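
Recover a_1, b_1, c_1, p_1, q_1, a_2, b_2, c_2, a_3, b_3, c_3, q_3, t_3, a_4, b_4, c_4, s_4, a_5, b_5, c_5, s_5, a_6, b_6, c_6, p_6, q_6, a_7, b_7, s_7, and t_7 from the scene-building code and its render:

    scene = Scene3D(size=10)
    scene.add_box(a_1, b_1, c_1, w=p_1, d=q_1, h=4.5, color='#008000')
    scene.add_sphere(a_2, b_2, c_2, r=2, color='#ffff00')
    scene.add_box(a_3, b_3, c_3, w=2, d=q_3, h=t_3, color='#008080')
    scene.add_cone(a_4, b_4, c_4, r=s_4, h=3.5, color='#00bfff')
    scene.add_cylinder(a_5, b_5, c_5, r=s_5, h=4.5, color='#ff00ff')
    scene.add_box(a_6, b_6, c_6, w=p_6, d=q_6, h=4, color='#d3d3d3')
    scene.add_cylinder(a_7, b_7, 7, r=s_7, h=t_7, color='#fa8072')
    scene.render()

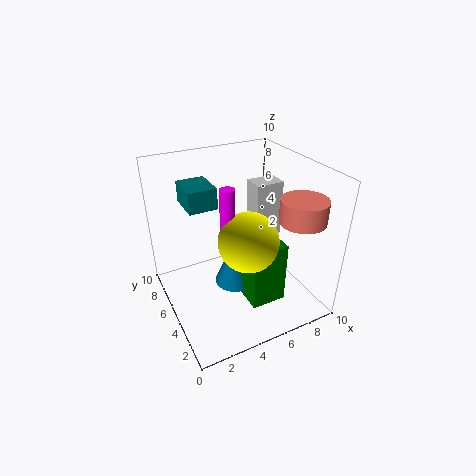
a_1 = 5
b_1 = 2.5
c_1 = 0.5
p_1 = 2.5
q_1 = 3
a_2 = 5
b_2 = 3.5
c_2 = 5.5
a_3 = 2
b_3 = 6
c_3 = 7
q_3 = 2.5
t_3 = 1.5
a_4 = 5
b_4 = 5.5
c_4 = 1
s_4 = 1.5
a_5 = 4
b_5 = 4.5
c_5 = 4.5
s_5 = 0.5
a_6 = 6.5
b_6 = 5
c_6 = 4.5
p_6 = 2
q_6 = 1.5
a_7 = 8
b_7 = 2
s_7 = 1.5
t_7 = 1.5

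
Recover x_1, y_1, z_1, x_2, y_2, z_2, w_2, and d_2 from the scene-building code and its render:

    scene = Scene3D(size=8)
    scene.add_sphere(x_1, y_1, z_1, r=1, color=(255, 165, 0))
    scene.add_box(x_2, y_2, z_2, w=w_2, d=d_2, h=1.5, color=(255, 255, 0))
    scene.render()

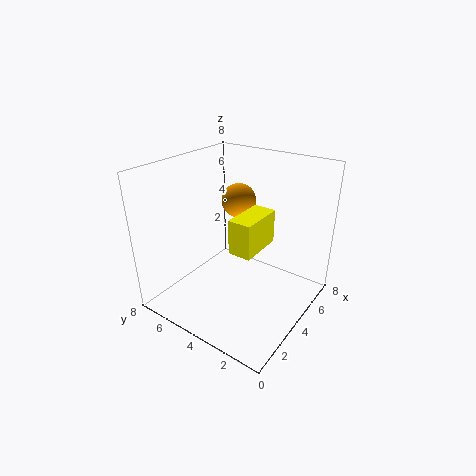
x_1 = 5.5; y_1 = 5; z_1 = 5.5; x_2 = 0.5; y_2 = 1; z_2 = 5.5; w_2 = 2; d_2 = 1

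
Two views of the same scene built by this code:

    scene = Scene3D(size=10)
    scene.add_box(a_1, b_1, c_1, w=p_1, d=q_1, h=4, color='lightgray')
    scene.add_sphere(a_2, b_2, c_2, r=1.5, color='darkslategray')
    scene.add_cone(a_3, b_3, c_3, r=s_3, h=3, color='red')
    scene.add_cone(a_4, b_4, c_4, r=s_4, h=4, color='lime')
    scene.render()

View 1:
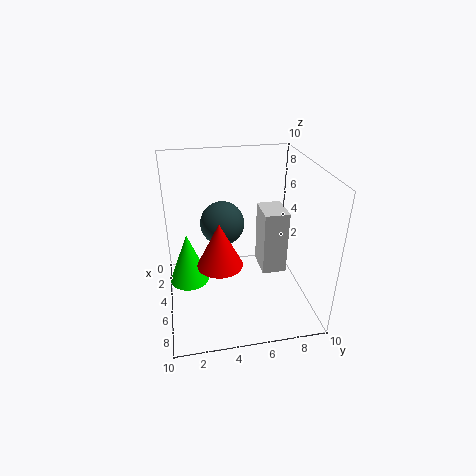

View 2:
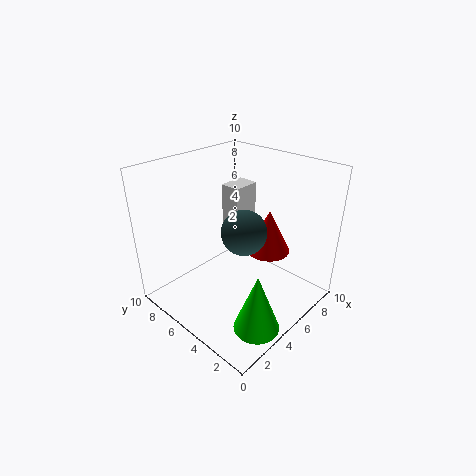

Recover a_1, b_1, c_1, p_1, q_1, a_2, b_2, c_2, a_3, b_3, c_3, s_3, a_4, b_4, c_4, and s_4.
a_1 = 6
b_1 = 6
c_1 = 4
p_1 = 2
q_1 = 1.5
a_2 = 4.5
b_2 = 4
c_2 = 6
a_3 = 6.5
b_3 = 3.5
c_3 = 4
s_3 = 1.5
a_4 = 3
b_4 = 1.5
c_4 = 0.5
s_4 = 1.5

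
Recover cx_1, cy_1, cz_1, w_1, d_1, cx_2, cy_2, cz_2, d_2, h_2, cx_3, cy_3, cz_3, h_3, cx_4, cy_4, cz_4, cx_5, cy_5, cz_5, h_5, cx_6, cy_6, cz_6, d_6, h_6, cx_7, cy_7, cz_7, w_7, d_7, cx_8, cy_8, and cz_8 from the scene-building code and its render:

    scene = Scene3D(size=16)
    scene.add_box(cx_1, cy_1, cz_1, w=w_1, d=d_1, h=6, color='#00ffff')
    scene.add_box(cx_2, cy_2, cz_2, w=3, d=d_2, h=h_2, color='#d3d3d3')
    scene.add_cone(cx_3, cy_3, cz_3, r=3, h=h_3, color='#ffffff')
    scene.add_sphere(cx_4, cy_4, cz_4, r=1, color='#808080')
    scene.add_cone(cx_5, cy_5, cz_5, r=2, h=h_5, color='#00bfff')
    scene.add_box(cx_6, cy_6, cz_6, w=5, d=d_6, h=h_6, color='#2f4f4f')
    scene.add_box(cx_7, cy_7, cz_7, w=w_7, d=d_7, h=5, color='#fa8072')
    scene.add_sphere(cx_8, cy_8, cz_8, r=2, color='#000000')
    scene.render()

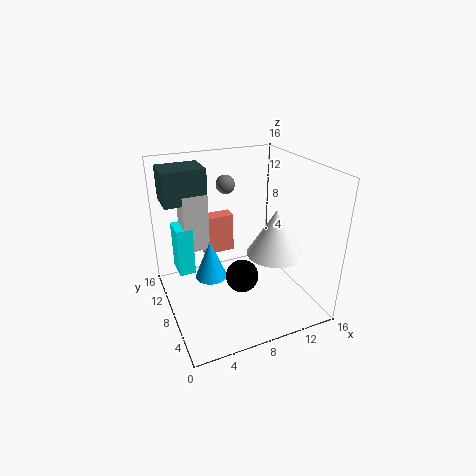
cx_1 = 2
cy_1 = 12
cz_1 = 2
w_1 = 2
d_1 = 3
cx_2 = 3
cy_2 = 12
cz_2 = 5
d_2 = 3
h_2 = 7
cx_3 = 11
cy_3 = 5
cz_3 = 7
h_3 = 5
cx_4 = 7
cy_4 = 9
cz_4 = 14
cx_5 = 6
cy_5 = 12
cz_5 = 1
h_5 = 5
cx_6 = 1
cy_6 = 12
cz_6 = 11
d_6 = 4
h_6 = 4
cx_7 = 6
cy_7 = 14
cz_7 = 3
w_7 = 4
d_7 = 2
cx_8 = 9
cy_8 = 9
cz_8 = 2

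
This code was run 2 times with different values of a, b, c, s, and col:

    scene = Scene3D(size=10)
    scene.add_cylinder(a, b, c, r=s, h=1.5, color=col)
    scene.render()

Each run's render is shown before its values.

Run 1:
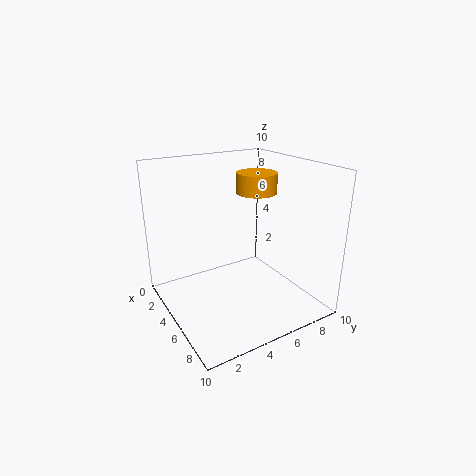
a = 3.5, b = 7.5, c = 7.5, s = 1.5, col = 'orange'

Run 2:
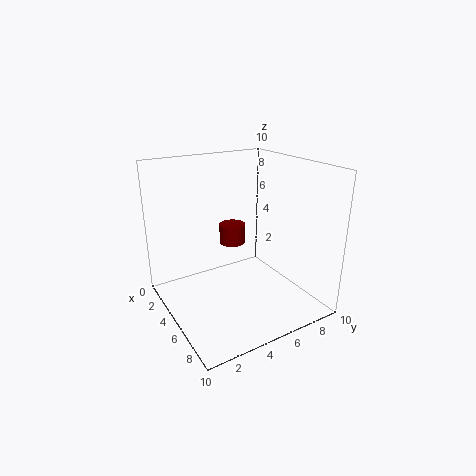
a = 2.5, b = 6, c = 3.5, s = 1, col = 'maroon'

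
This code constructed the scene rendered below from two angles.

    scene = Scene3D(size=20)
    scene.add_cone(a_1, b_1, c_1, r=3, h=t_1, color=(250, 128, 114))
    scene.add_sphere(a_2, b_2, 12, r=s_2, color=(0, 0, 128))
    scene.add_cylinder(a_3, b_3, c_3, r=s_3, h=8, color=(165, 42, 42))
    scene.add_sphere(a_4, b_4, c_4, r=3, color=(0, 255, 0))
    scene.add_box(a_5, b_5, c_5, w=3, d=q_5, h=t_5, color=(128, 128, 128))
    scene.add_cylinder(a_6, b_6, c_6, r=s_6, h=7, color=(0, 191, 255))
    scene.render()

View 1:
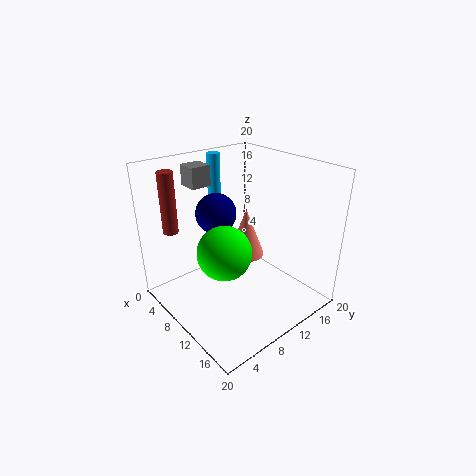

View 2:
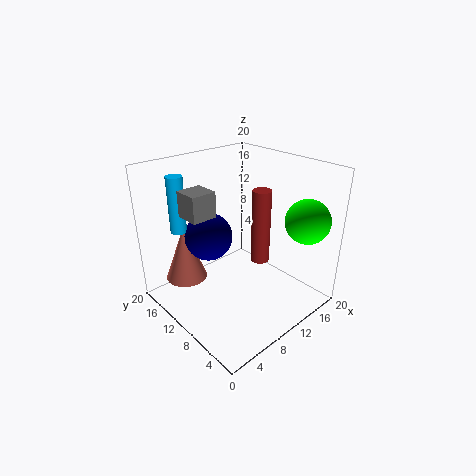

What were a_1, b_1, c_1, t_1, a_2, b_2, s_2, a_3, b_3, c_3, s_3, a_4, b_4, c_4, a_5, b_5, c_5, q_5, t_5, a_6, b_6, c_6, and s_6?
a_1 = 5, b_1 = 16, c_1 = 3, t_1 = 8, a_2 = 5, b_2 = 10, s_2 = 3, a_3 = 6, b_3 = 2, c_3 = 12, s_3 = 1, a_4 = 16, b_4 = 3, c_4 = 13, a_5 = 1, b_5 = 7, c_5 = 16, q_5 = 3, t_5 = 3, a_6 = 2, b_6 = 12, c_6 = 13, s_6 = 1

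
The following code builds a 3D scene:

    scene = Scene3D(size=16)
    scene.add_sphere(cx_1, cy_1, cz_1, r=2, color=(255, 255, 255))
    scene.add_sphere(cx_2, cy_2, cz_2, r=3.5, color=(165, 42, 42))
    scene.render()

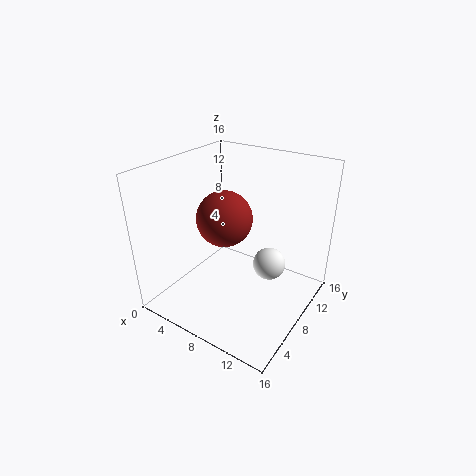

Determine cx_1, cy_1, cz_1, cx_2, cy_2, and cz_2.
cx_1 = 10, cy_1 = 12, cz_1 = 3, cx_2 = 4, cy_2 = 11, cz_2 = 8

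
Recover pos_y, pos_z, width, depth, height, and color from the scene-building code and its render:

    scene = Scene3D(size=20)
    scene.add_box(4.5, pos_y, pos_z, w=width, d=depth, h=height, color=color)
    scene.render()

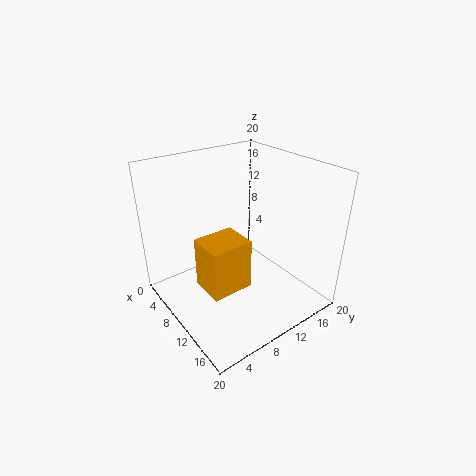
pos_y = 6, pos_z = 0.5, width = 5.5, depth = 6.5, height = 8, color = 'orange'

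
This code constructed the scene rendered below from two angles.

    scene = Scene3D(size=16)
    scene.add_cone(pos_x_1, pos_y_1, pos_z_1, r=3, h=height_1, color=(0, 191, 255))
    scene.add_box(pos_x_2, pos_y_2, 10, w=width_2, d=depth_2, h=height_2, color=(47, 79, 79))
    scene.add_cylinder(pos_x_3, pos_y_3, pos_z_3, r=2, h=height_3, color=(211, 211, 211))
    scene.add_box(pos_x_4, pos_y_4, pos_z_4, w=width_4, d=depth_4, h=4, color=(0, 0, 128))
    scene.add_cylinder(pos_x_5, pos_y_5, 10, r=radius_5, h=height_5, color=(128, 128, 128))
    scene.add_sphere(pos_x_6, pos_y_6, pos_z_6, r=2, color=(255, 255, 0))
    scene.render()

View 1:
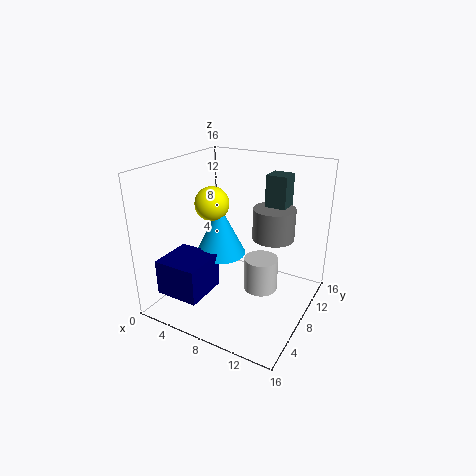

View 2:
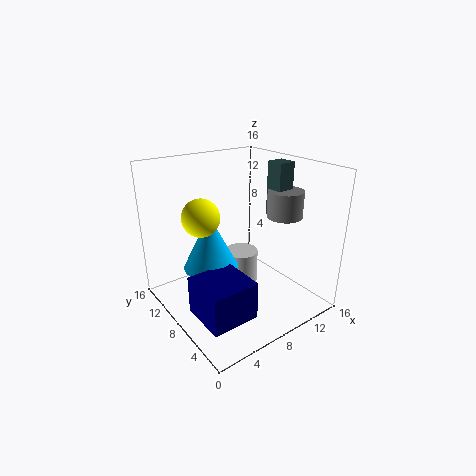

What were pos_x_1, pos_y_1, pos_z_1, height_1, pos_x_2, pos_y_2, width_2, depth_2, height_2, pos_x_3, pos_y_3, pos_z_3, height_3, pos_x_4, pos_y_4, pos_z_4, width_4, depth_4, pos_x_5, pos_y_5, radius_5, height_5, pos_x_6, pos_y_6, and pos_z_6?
pos_x_1 = 5
pos_y_1 = 9
pos_z_1 = 5
height_1 = 6
pos_x_2 = 12
pos_y_2 = 6
width_2 = 2
depth_2 = 2
height_2 = 6
pos_x_3 = 10
pos_y_3 = 10
pos_z_3 = 1
height_3 = 4
pos_x_4 = 1
pos_y_4 = 2
pos_z_4 = 2
width_4 = 5
depth_4 = 5
pos_x_5 = 13
pos_y_5 = 6
radius_5 = 2
height_5 = 3
pos_x_6 = 4
pos_y_6 = 9
pos_z_6 = 11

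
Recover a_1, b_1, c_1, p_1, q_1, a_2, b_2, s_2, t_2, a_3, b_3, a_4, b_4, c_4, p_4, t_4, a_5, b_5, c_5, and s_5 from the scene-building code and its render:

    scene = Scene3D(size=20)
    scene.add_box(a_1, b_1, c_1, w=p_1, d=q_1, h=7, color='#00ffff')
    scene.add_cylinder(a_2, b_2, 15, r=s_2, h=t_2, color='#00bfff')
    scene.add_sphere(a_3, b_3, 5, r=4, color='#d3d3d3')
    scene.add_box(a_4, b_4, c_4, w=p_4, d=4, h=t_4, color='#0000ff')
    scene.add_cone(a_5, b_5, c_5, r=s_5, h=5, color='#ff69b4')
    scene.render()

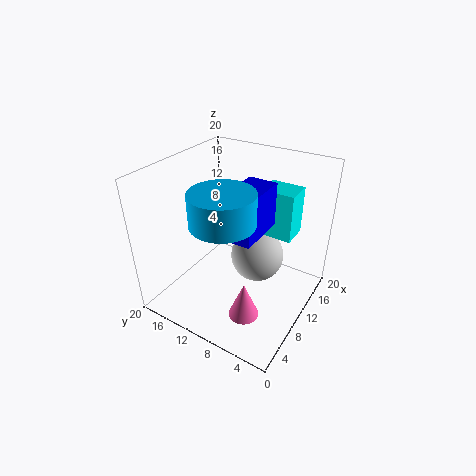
a_1 = 14
b_1 = 4
c_1 = 9
p_1 = 4
q_1 = 5
a_2 = 5
b_2 = 9
s_2 = 4
t_2 = 4
a_3 = 14
b_3 = 9
a_4 = 6
b_4 = 6
c_4 = 12
p_4 = 7
t_4 = 6
a_5 = 5
b_5 = 6
c_5 = 2
s_5 = 2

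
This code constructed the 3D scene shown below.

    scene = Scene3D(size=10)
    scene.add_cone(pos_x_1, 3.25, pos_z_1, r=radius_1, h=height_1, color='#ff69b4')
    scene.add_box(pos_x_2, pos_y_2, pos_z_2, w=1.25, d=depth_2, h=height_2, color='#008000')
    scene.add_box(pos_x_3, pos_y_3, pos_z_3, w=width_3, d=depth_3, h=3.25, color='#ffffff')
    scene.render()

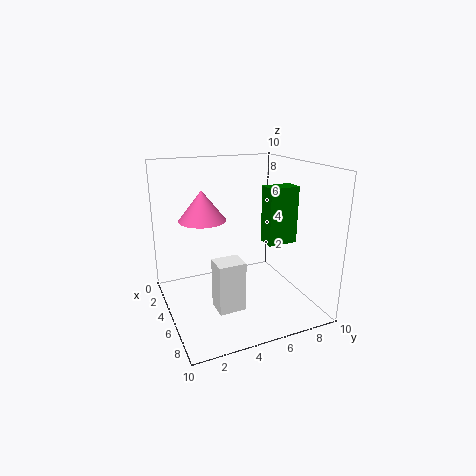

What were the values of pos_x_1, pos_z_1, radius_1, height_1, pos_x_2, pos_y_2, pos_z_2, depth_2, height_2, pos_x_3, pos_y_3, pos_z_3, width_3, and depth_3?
pos_x_1 = 2.5; pos_z_1 = 5.75; radius_1 = 1.75; height_1 = 2.25; pos_x_2 = 6; pos_y_2 = 6.25; pos_z_2 = 5; depth_2 = 2; height_2 = 3.75; pos_x_3 = 6.5; pos_y_3 = 2.5; pos_z_3 = 1.25; width_3 = 1.5; depth_3 = 1.75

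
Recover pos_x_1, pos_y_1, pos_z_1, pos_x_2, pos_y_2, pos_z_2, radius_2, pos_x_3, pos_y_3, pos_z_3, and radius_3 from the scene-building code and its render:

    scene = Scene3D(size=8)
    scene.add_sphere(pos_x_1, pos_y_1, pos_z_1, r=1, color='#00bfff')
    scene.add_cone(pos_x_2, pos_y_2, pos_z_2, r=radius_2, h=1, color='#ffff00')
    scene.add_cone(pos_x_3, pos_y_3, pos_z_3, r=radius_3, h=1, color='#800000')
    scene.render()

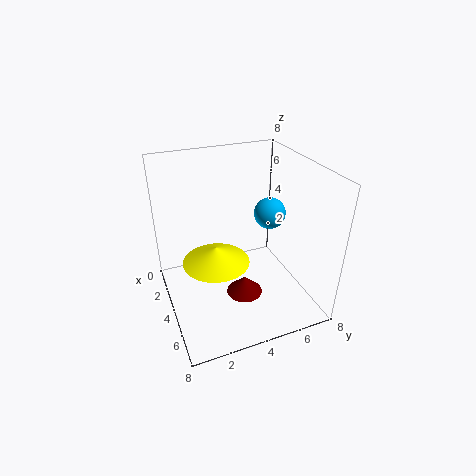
pos_x_1 = 2, pos_y_1 = 7, pos_z_1 = 4, pos_x_2 = 3, pos_y_2 = 3, pos_z_2 = 2, radius_2 = 2, pos_x_3 = 5, pos_y_3 = 4, pos_z_3 = 1, radius_3 = 1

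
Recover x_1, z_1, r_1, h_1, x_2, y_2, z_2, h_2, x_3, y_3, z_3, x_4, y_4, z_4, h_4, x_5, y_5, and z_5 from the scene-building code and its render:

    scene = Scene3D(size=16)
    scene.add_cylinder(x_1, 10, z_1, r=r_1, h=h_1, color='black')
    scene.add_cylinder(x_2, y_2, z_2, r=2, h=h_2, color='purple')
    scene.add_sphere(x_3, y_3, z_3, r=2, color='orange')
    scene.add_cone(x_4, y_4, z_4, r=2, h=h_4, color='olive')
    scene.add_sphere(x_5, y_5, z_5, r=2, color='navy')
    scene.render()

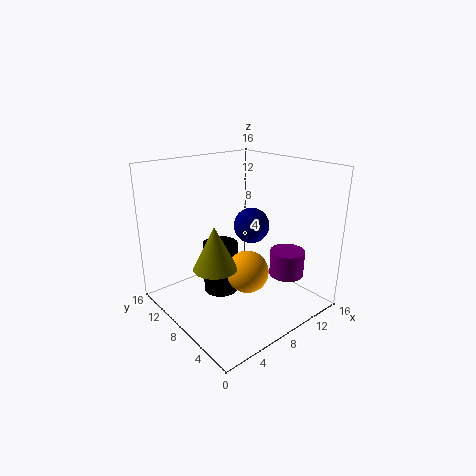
x_1 = 7
z_1 = 1
r_1 = 2
h_1 = 6
x_2 = 13
y_2 = 5
z_2 = 3
h_2 = 3
x_3 = 5
y_3 = 3
z_3 = 7
x_4 = 2
y_4 = 4
z_4 = 8
h_4 = 4
x_5 = 10
y_5 = 8
z_5 = 9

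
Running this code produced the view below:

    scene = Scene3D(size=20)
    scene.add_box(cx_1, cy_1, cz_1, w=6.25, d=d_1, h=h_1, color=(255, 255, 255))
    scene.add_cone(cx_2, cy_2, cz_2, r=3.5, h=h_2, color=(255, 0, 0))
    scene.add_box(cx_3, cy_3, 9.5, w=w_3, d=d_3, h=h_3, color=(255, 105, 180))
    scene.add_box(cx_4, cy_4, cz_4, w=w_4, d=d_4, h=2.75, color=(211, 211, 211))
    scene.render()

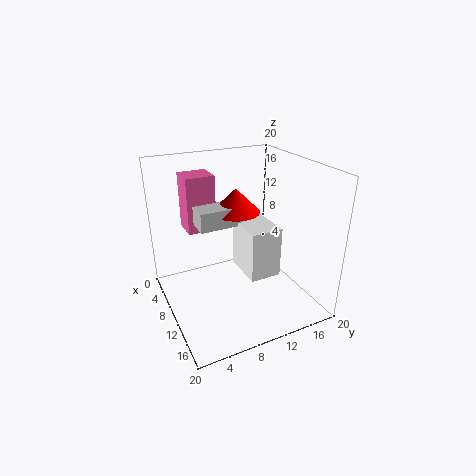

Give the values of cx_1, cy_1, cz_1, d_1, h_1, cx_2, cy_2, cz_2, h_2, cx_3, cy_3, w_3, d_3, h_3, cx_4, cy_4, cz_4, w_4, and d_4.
cx_1 = 6.75, cy_1 = 10.75, cz_1 = 4.25, d_1 = 4.5, h_1 = 7.25, cx_2 = 6.75, cy_2 = 11.25, cz_2 = 12.5, h_2 = 3.5, cx_3 = 1.25, cy_3 = 4.5, w_3 = 4, d_3 = 4.25, h_3 = 8.25, cx_4 = 5, cy_4 = 5.25, cz_4 = 11, w_4 = 3.5, d_4 = 6.25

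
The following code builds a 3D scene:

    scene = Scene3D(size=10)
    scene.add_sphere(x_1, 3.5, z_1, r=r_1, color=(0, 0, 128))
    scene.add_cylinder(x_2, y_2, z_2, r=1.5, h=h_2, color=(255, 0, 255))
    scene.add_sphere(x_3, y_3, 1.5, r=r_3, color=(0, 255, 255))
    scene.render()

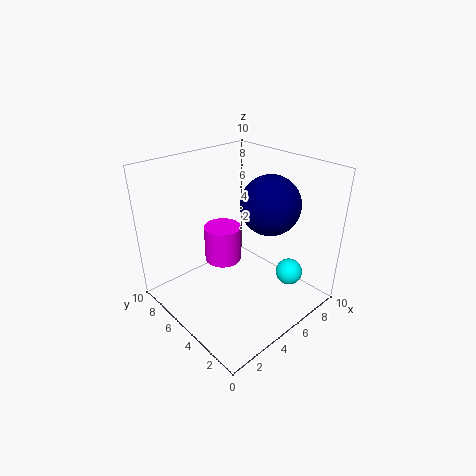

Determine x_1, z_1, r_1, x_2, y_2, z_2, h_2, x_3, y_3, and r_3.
x_1 = 6.5; z_1 = 7.5; r_1 = 2; x_2 = 6.5; y_2 = 8.5; z_2 = 1; h_2 = 3; x_3 = 8.5; y_3 = 3; r_3 = 1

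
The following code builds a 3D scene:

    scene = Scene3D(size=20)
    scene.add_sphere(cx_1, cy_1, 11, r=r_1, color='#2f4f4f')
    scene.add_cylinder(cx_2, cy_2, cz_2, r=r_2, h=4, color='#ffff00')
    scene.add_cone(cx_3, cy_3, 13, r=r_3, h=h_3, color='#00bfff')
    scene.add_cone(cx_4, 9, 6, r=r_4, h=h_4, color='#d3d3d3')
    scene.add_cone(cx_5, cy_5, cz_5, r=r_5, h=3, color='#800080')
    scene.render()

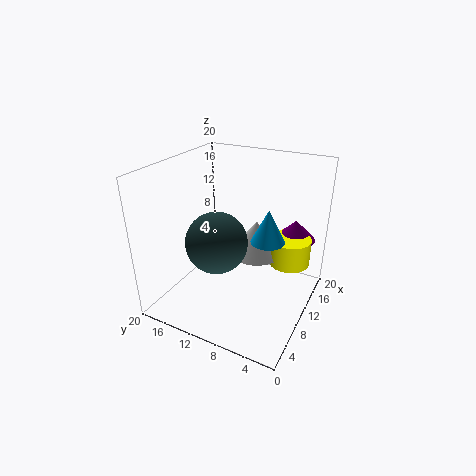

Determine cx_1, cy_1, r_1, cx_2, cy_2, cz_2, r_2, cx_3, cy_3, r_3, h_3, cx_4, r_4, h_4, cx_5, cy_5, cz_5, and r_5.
cx_1 = 6
cy_1 = 11
r_1 = 4
cx_2 = 15
cy_2 = 4
cz_2 = 5
r_2 = 3
cx_3 = 6
cy_3 = 4
r_3 = 2
h_3 = 4
cx_4 = 14
r_4 = 4
h_4 = 5
cx_5 = 17
cy_5 = 4
cz_5 = 8
r_5 = 3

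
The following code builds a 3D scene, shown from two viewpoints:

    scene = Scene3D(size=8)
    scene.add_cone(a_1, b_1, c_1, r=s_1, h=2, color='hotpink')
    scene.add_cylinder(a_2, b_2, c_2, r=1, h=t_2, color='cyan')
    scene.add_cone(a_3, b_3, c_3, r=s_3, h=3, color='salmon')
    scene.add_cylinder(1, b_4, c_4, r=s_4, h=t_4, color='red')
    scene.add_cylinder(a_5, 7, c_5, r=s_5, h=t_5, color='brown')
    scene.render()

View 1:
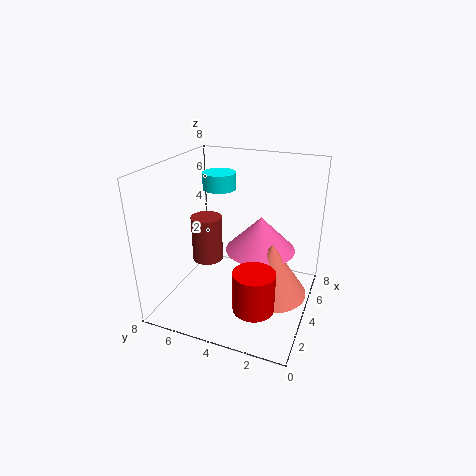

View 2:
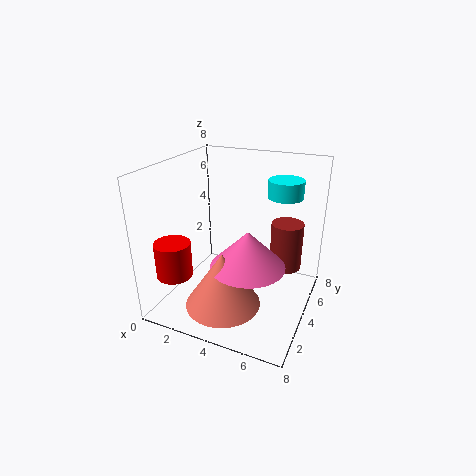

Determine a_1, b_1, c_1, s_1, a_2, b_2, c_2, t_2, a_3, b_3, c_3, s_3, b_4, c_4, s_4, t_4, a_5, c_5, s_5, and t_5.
a_1 = 5; b_1 = 3; c_1 = 3; s_1 = 2; a_2 = 6; b_2 = 6; c_2 = 6; t_2 = 1; a_3 = 4; b_3 = 2; c_3 = 1; s_3 = 2; b_4 = 2; c_4 = 2; s_4 = 1; t_4 = 2; a_5 = 6; c_5 = 1; s_5 = 1; t_5 = 3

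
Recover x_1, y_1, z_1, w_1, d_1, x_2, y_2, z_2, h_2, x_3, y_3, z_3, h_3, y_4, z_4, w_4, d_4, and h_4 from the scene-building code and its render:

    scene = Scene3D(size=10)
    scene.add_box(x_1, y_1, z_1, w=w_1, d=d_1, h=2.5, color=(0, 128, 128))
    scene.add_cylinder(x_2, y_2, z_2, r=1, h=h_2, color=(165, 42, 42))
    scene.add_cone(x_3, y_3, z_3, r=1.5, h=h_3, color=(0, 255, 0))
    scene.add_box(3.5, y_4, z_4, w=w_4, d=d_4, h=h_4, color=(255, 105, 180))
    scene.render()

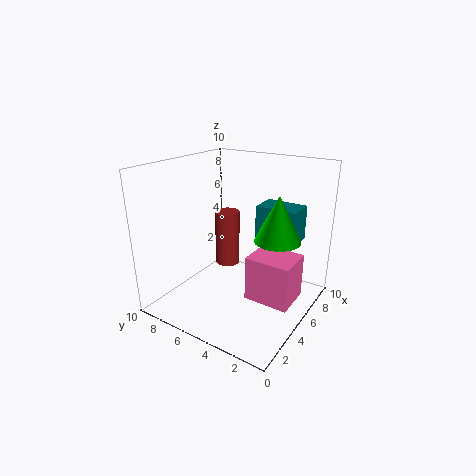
x_1 = 6.5, y_1 = 1.5, z_1 = 4.5, w_1 = 2, d_1 = 3, x_2 = 8, y_2 = 8, z_2 = 1, h_2 = 4.5, x_3 = 5, y_3 = 2, z_3 = 5.5, h_3 = 3, y_4 = 0.5, z_4 = 1.5, w_4 = 2.5, d_4 = 3, h_4 = 3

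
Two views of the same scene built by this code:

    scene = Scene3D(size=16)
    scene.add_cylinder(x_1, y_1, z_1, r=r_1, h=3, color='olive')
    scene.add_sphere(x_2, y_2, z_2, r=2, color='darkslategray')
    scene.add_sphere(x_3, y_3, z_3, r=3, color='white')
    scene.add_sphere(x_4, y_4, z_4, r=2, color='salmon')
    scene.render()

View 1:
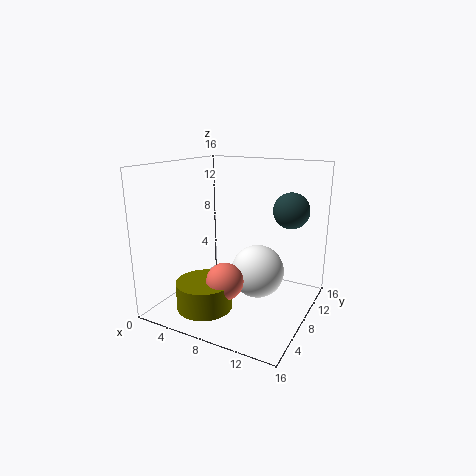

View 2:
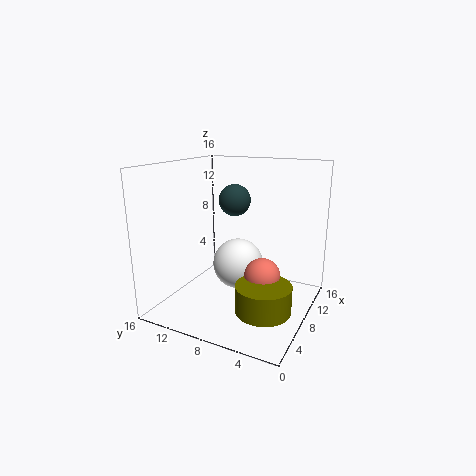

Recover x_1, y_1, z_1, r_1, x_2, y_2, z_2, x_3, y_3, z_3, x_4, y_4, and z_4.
x_1 = 6; y_1 = 4; z_1 = 1; r_1 = 3; x_2 = 13; y_2 = 11; z_2 = 11; x_3 = 10; y_3 = 9; z_3 = 4; x_4 = 8; y_4 = 5; z_4 = 4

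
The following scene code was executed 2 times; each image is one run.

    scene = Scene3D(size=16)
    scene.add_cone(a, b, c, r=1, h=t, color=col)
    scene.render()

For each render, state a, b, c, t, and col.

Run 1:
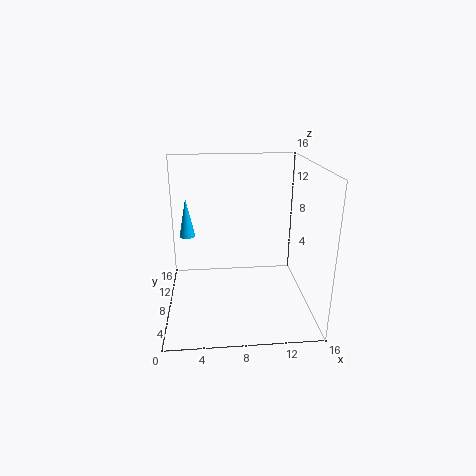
a = 2, b = 14, c = 6, t = 5, col = 'deepskyblue'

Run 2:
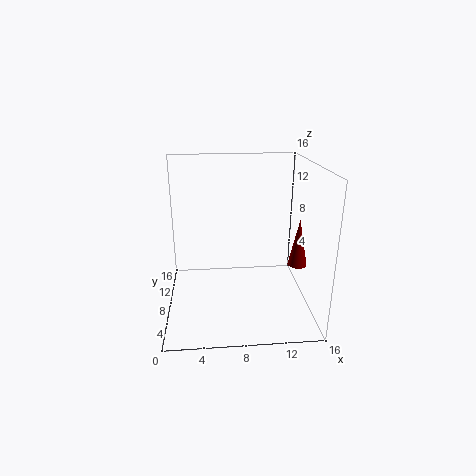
a = 14, b = 5, c = 6, t = 5, col = 'maroon'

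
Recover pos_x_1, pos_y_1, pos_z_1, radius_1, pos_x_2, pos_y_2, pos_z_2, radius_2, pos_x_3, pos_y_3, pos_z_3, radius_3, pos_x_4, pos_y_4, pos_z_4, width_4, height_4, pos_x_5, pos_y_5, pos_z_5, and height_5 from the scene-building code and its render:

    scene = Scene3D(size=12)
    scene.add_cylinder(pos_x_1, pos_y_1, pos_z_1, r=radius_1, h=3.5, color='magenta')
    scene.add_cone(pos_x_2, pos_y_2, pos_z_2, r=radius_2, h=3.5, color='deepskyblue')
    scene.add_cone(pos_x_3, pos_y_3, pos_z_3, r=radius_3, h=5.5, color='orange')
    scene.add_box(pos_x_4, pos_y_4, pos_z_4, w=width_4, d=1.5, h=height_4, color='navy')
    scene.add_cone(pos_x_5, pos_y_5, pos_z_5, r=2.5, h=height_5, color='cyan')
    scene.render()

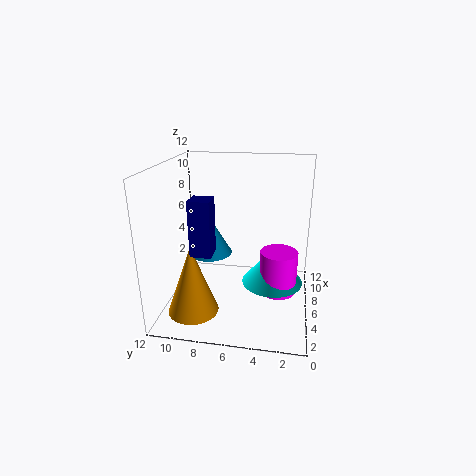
pos_x_1 = 5
pos_y_1 = 2.5
pos_z_1 = 2
radius_1 = 1.5
pos_x_2 = 8
pos_y_2 = 9
pos_z_2 = 3.5
radius_2 = 2
pos_x_3 = 2.5
pos_y_3 = 9
pos_z_3 = 1
radius_3 = 2
pos_x_4 = 1
pos_y_4 = 7
pos_z_4 = 6.5
width_4 = 1.5
height_4 = 4
pos_x_5 = 5.5
pos_y_5 = 3
pos_z_5 = 2.5
height_5 = 3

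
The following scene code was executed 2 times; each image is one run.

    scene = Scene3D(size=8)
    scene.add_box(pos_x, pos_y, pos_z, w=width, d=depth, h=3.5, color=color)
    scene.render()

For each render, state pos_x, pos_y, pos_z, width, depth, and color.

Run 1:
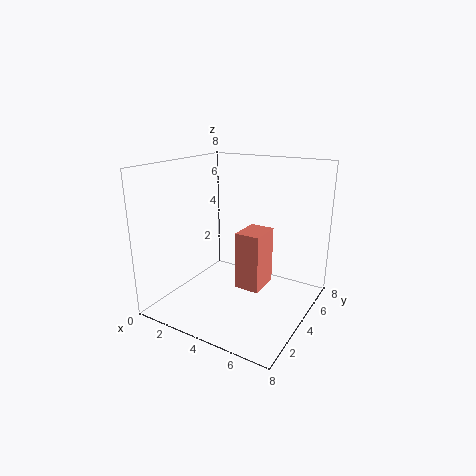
pos_x = 3.5
pos_y = 4.5
pos_z = 0.5
width = 1.5
depth = 2
color = 'salmon'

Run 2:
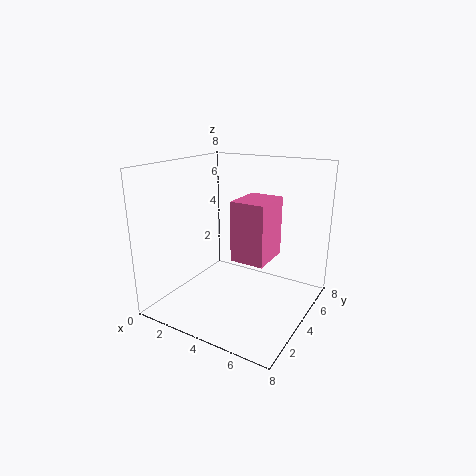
pos_x = 3.5
pos_y = 4
pos_z = 2.5
width = 2
depth = 2.5
color = 'hotpink'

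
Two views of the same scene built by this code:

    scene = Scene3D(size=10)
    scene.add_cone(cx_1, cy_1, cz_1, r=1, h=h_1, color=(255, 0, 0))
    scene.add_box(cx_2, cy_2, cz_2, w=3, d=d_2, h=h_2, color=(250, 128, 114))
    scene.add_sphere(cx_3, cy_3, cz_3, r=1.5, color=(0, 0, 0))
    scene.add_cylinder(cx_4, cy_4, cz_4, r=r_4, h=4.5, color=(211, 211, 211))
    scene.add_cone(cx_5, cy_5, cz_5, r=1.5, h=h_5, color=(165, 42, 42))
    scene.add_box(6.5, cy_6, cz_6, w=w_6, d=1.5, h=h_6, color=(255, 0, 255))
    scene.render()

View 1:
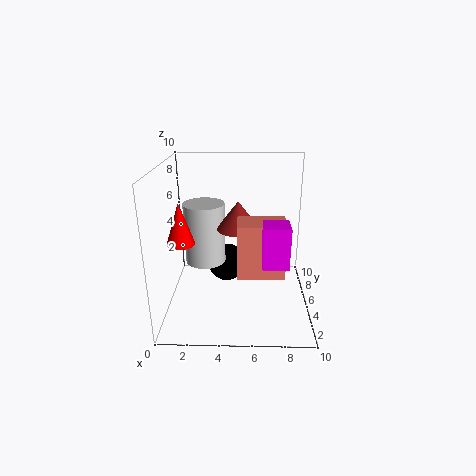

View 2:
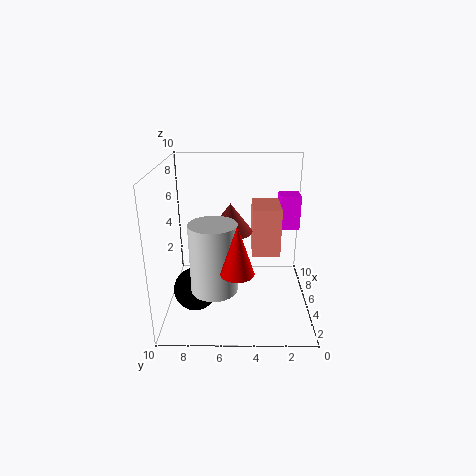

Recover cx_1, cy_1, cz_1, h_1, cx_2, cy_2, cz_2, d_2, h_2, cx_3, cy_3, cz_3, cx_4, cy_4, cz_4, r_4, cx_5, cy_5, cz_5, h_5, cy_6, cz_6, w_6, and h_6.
cx_1 = 1, cy_1 = 5, cz_1 = 4.5, h_1 = 3, cx_2 = 5, cy_2 = 2, cz_2 = 3.5, d_2 = 2, h_2 = 3.5, cx_3 = 4, cy_3 = 8, cz_3 = 1.5, cx_4 = 2.5, cy_4 = 6.5, cz_4 = 2.5, r_4 = 1.5, cx_5 = 5, cy_5 = 5.5, cz_5 = 5.5, h_5 = 2, cy_6 = 0.5, cz_6 = 5, w_6 = 1.5, h_6 = 2.5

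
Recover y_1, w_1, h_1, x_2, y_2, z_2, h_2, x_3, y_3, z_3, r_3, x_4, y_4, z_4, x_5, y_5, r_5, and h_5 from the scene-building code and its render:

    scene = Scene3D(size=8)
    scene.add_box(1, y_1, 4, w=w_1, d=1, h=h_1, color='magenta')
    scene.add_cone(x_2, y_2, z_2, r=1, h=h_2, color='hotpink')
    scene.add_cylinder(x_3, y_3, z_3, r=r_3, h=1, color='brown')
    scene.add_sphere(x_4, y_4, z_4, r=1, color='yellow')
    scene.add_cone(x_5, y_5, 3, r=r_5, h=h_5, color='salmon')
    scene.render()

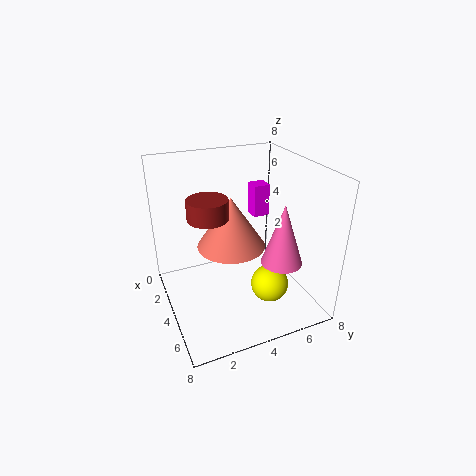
y_1 = 6, w_1 = 1, h_1 = 2, x_2 = 7, y_2 = 5, z_2 = 4, h_2 = 3, x_3 = 5, y_3 = 2, z_3 = 6, r_3 = 1, x_4 = 6, y_4 = 5, z_4 = 2, x_5 = 3, y_5 = 4, r_5 = 2, h_5 = 3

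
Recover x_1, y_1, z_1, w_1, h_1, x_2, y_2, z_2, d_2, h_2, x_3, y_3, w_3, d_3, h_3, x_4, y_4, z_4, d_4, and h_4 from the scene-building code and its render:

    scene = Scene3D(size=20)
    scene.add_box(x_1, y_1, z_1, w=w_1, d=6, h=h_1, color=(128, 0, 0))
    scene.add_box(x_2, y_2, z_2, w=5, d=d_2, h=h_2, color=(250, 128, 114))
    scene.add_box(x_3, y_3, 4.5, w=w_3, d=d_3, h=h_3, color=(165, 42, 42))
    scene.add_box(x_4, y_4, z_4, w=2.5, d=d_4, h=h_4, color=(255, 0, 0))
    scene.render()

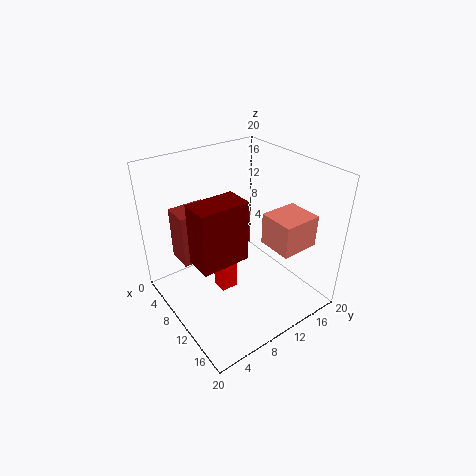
x_1 = 12
y_1 = 1.5
z_1 = 11
w_1 = 3.5
h_1 = 7.5
x_2 = 11.5
y_2 = 13
z_2 = 9
d_2 = 5.5
h_2 = 4.5
x_3 = 1
y_3 = 4
w_3 = 4
d_3 = 5.5
h_3 = 8
x_4 = 6.5
y_4 = 8
z_4 = 0.5
d_4 = 2.5
h_4 = 8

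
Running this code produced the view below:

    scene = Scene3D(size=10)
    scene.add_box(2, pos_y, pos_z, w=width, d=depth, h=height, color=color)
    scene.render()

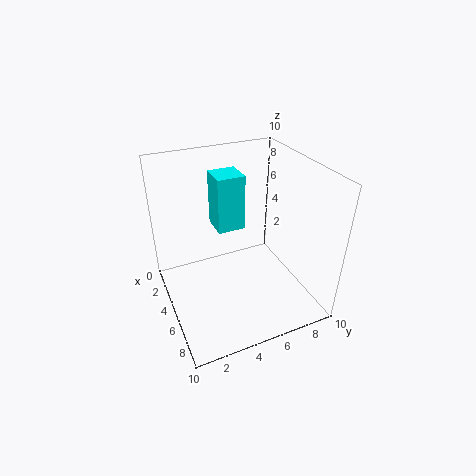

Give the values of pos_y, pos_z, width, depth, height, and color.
pos_y = 4
pos_z = 5
width = 2
depth = 2
height = 4
color = 'cyan'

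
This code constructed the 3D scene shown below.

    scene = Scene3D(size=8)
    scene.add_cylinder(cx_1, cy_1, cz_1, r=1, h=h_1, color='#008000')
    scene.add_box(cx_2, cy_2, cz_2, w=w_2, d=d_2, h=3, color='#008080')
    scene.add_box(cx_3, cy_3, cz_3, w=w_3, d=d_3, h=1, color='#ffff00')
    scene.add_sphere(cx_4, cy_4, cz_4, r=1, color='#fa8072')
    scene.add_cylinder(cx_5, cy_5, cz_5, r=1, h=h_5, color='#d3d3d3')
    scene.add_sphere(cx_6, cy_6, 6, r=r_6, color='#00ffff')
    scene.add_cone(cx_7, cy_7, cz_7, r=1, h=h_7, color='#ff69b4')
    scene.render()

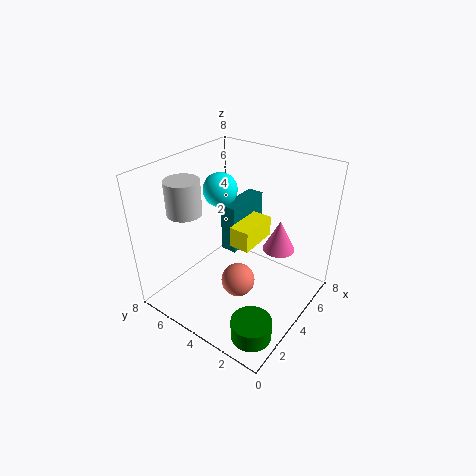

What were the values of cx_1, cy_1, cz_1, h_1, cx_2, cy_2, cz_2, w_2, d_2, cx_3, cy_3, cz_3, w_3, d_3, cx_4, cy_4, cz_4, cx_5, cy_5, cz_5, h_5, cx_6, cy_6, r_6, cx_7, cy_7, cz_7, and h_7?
cx_1 = 1, cy_1 = 1, cz_1 = 1, h_1 = 1, cx_2 = 5, cy_2 = 5, cz_2 = 2, w_2 = 3, d_2 = 1, cx_3 = 2, cy_3 = 2, cz_3 = 5, w_3 = 2, d_3 = 1, cx_4 = 4, cy_4 = 4, cz_4 = 1, cx_5 = 3, cy_5 = 7, cz_5 = 5, h_5 = 2, cx_6 = 5, cy_6 = 6, r_6 = 1, cx_7 = 7, cy_7 = 3, cz_7 = 2, h_7 = 2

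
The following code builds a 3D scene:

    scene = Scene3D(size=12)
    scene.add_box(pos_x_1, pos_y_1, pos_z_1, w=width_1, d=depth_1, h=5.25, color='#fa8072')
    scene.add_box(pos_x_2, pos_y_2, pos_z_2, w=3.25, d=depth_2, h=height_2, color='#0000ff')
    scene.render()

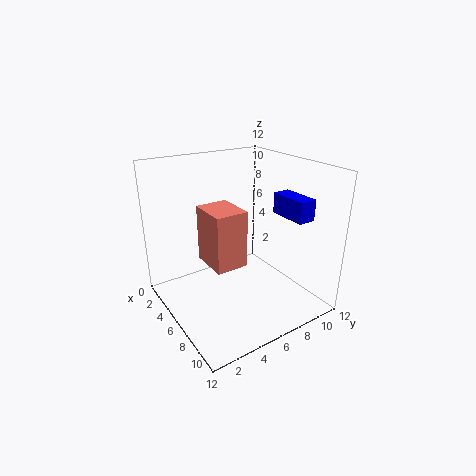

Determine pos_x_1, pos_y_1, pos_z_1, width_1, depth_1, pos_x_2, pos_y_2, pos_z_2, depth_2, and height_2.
pos_x_1 = 1.5
pos_y_1 = 4.5
pos_z_1 = 2.5
width_1 = 3.75
depth_1 = 3
pos_x_2 = 6.5
pos_y_2 = 9.25
pos_z_2 = 7.75
depth_2 = 1.5
height_2 = 1.75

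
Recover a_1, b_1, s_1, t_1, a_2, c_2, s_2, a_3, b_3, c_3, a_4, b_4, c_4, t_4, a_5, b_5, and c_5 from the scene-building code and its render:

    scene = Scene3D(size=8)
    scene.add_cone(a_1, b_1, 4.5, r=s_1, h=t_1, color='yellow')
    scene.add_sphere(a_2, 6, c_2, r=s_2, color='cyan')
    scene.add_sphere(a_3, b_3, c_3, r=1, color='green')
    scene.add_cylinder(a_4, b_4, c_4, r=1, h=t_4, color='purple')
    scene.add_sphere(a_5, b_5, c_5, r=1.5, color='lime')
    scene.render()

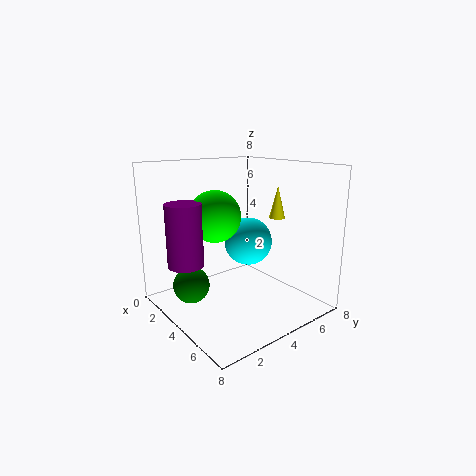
a_1 = 3.5, b_1 = 7.5, s_1 = 0.5, t_1 = 2, a_2 = 2.5, c_2 = 3, s_2 = 1.5, a_3 = 3, b_3 = 1.5, c_3 = 1.5, a_4 = 2.5, b_4 = 1.5, c_4 = 2.5, t_4 = 3.5, a_5 = 2.5, b_5 = 3.5, c_5 = 5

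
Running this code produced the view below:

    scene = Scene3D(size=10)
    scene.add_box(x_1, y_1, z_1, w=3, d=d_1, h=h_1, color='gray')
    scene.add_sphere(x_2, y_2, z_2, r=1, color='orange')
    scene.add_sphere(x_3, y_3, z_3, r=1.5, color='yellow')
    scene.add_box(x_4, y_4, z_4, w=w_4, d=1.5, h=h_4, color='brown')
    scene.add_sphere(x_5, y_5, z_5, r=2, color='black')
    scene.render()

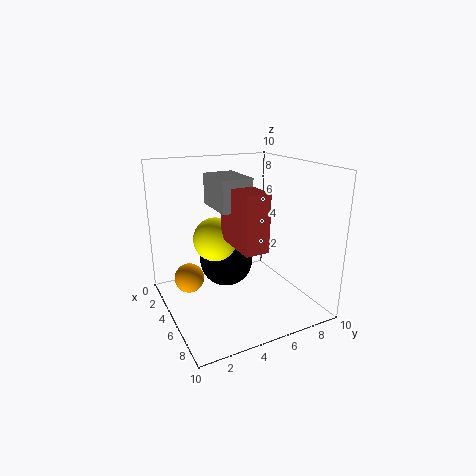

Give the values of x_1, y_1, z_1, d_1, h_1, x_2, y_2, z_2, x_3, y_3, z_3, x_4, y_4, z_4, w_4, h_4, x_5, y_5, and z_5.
x_1 = 4, y_1 = 3, z_1 = 7.5, d_1 = 2, h_1 = 2, x_2 = 4.5, y_2 = 1.5, z_2 = 2.5, x_3 = 4.5, y_3 = 3.5, z_3 = 5, x_4 = 5.5, y_4 = 3.5, z_4 = 5.5, w_4 = 3.5, h_4 = 3.5, x_5 = 3, y_5 = 5, z_5 = 2.5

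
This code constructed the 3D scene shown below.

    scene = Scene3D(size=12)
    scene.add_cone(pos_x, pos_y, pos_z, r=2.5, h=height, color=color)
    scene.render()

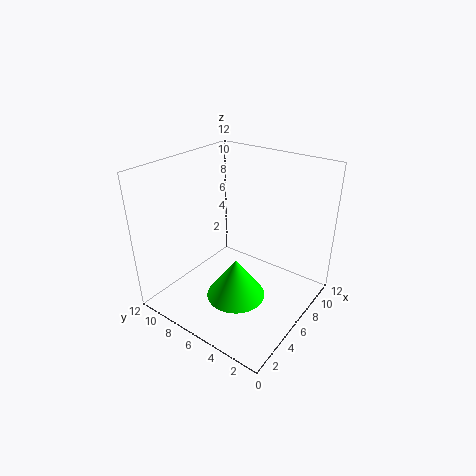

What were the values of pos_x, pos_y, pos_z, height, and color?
pos_x = 5, pos_y = 5.5, pos_z = 1, height = 3.5, color = 'lime'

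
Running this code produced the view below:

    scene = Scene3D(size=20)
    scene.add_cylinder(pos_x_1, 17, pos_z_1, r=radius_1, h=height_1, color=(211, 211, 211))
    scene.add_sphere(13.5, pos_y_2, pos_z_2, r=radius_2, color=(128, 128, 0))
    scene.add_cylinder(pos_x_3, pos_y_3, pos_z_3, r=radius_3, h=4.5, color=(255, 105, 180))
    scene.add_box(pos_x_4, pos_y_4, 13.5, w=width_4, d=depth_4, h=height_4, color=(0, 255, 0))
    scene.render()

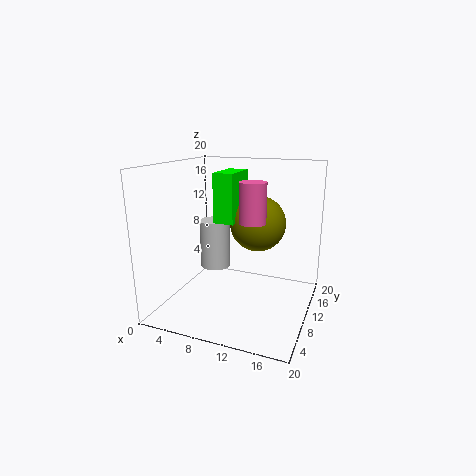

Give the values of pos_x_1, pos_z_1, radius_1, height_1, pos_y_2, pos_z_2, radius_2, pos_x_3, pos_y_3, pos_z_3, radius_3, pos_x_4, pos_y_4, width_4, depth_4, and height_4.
pos_x_1 = 3; pos_z_1 = 2; radius_1 = 2.5; height_1 = 8; pos_y_2 = 8; pos_z_2 = 13; radius_2 = 3.5; pos_x_3 = 14.5; pos_y_3 = 3; pos_z_3 = 14.5; radius_3 = 1.5; pos_x_4 = 9; pos_y_4 = 4.5; width_4 = 2.5; depth_4 = 5; height_4 = 6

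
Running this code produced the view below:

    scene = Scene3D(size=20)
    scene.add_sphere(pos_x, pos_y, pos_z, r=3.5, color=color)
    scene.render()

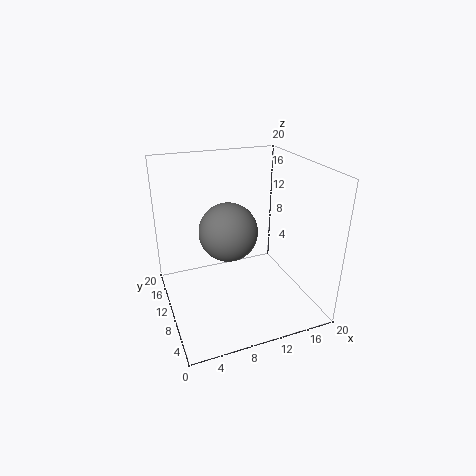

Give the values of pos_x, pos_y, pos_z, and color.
pos_x = 7
pos_y = 5.5
pos_z = 13.5
color = 'gray'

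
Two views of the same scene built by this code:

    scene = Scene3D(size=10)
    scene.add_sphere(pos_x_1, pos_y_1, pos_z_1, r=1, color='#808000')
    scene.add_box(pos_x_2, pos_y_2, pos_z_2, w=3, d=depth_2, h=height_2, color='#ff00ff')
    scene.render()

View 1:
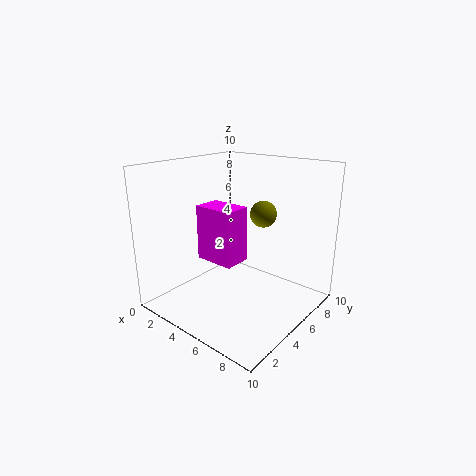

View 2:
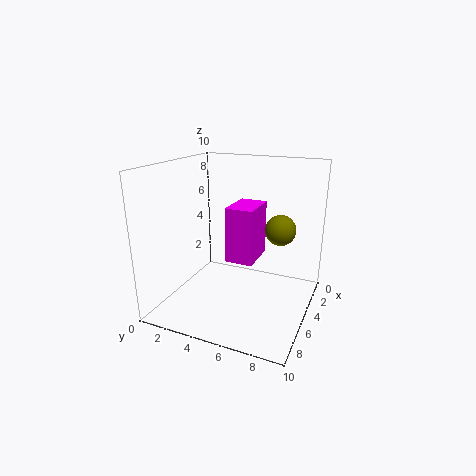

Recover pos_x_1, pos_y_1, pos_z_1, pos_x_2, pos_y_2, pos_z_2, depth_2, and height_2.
pos_x_1 = 5
pos_y_1 = 8
pos_z_1 = 6
pos_x_2 = 2
pos_y_2 = 4
pos_z_2 = 3
depth_2 = 2
height_2 = 4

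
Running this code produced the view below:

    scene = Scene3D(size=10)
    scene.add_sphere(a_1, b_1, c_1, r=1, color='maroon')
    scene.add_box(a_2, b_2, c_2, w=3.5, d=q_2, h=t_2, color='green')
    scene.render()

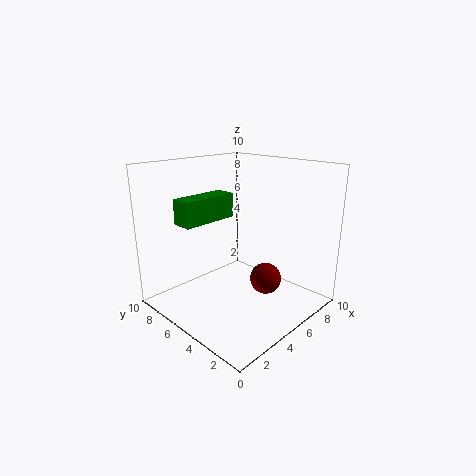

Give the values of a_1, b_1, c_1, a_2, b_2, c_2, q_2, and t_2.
a_1 = 4.75, b_1 = 2.25, c_1 = 3, a_2 = 0.25, b_2 = 4.25, c_2 = 7, q_2 = 1.25, t_2 = 1.5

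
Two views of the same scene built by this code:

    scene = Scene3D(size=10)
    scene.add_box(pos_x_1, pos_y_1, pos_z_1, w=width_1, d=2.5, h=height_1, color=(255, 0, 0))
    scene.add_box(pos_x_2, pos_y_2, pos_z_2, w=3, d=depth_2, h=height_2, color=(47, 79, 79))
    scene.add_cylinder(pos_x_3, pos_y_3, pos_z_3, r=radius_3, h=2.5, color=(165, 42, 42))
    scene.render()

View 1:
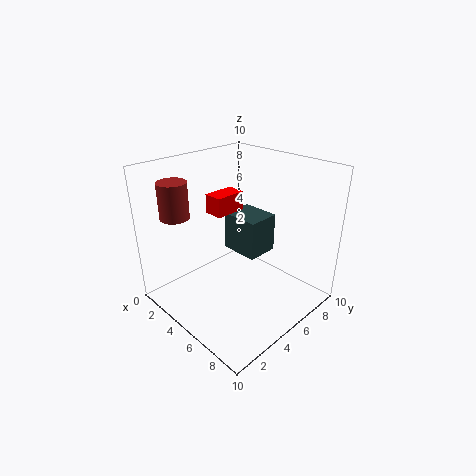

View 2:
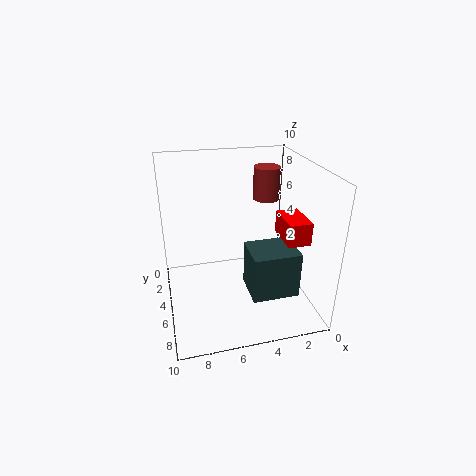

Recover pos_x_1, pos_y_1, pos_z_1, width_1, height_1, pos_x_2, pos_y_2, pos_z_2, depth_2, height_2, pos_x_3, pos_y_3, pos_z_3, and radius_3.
pos_x_1 = 1; pos_y_1 = 5.5; pos_z_1 = 5.5; width_1 = 1.5; height_1 = 1.5; pos_x_2 = 2; pos_y_2 = 6.5; pos_z_2 = 2.5; depth_2 = 2.5; height_2 = 3; pos_x_3 = 2; pos_y_3 = 2; pos_z_3 = 6.5; radius_3 = 1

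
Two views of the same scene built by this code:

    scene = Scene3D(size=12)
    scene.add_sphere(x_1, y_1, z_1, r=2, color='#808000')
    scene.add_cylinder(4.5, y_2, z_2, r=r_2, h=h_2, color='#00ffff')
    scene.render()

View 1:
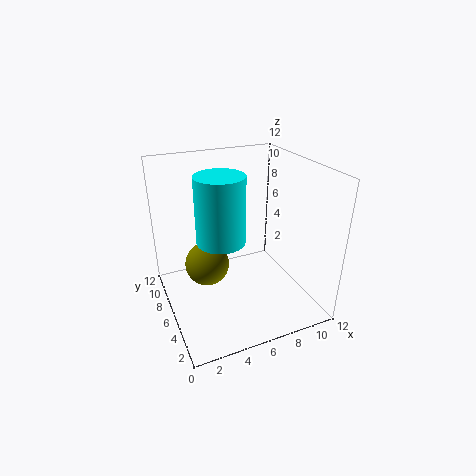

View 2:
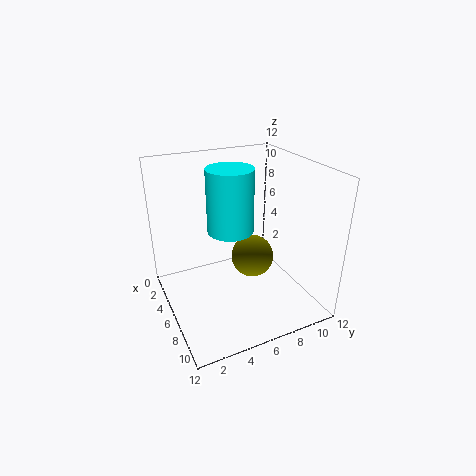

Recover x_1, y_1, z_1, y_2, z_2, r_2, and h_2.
x_1 = 4, y_1 = 8.5, z_1 = 2.5, y_2 = 6, z_2 = 6, r_2 = 2, h_2 = 5.5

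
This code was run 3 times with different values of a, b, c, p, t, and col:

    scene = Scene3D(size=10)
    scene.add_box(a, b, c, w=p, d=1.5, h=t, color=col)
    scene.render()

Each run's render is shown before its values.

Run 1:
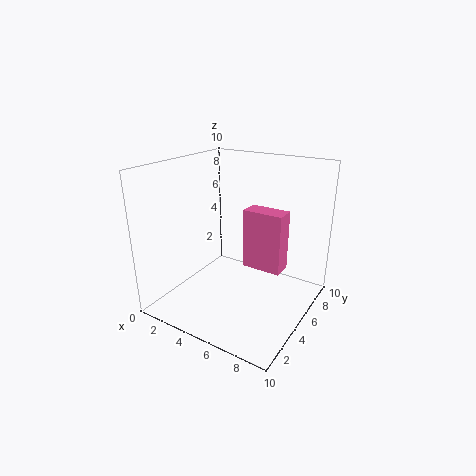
a = 4.5; b = 6.5; c = 2; p = 3; t = 4.5; col = 'hotpink'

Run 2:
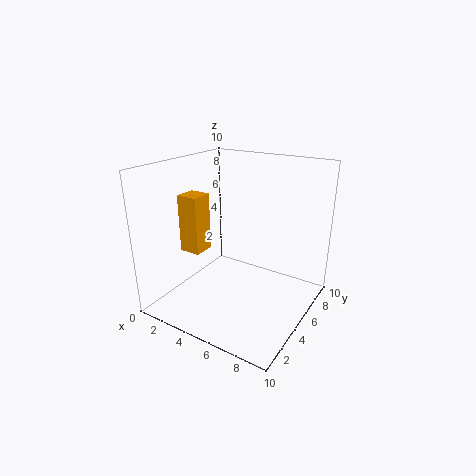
a = 1.5; b = 3; c = 4; p = 1.5; t = 4; col = 'orange'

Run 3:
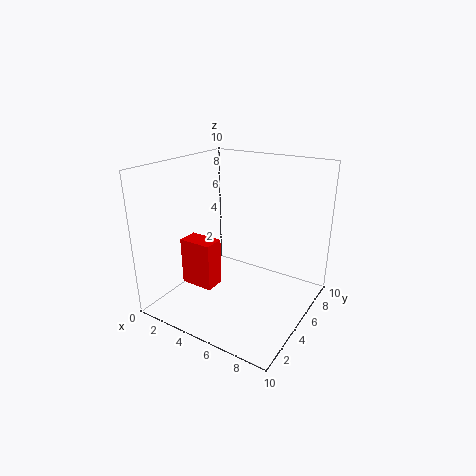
a = 1; b = 3.5; c = 1; p = 2.5; t = 3.5; col = 'red'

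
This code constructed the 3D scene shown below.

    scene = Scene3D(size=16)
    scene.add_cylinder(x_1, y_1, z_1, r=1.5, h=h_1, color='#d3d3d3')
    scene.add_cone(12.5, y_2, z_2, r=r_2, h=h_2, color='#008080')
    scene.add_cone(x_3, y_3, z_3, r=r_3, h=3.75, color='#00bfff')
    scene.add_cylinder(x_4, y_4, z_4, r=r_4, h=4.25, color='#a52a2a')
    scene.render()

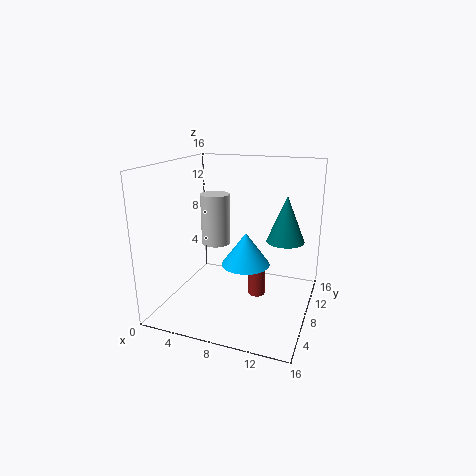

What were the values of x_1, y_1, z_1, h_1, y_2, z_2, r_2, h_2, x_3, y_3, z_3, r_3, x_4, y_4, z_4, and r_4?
x_1 = 6.25, y_1 = 6, z_1 = 8, h_1 = 5.25, y_2 = 12, z_2 = 6.75, r_2 = 2.25, h_2 = 5.5, x_3 = 8.75, y_3 = 8.5, z_3 = 4.75, r_3 = 2.75, x_4 = 9.75, y_4 = 9.75, z_4 = 0.5, r_4 = 1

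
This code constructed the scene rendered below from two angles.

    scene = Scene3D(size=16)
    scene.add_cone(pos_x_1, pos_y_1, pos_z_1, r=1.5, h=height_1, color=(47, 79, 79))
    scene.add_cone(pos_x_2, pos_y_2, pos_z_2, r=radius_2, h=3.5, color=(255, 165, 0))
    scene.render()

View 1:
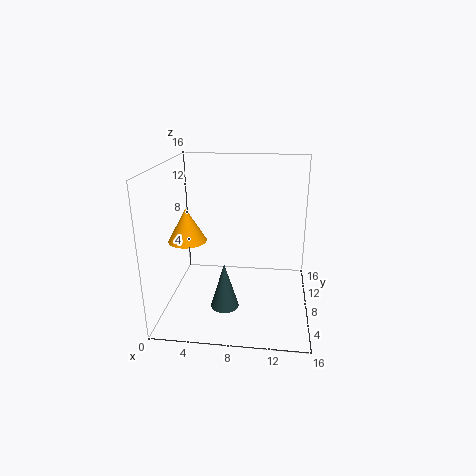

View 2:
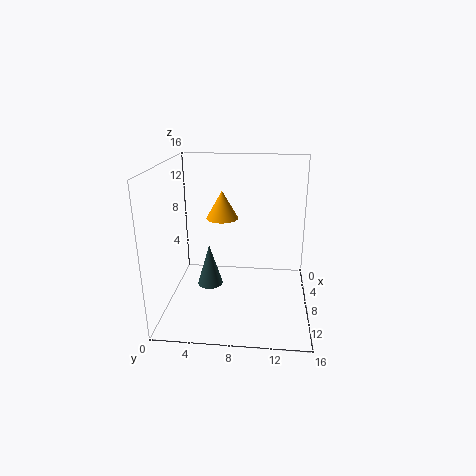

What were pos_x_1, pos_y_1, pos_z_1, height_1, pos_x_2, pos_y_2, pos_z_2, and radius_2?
pos_x_1 = 7, pos_y_1 = 4.5, pos_z_1 = 1.5, height_1 = 5, pos_x_2 = 3, pos_y_2 = 5.5, pos_z_2 = 8.5, radius_2 = 2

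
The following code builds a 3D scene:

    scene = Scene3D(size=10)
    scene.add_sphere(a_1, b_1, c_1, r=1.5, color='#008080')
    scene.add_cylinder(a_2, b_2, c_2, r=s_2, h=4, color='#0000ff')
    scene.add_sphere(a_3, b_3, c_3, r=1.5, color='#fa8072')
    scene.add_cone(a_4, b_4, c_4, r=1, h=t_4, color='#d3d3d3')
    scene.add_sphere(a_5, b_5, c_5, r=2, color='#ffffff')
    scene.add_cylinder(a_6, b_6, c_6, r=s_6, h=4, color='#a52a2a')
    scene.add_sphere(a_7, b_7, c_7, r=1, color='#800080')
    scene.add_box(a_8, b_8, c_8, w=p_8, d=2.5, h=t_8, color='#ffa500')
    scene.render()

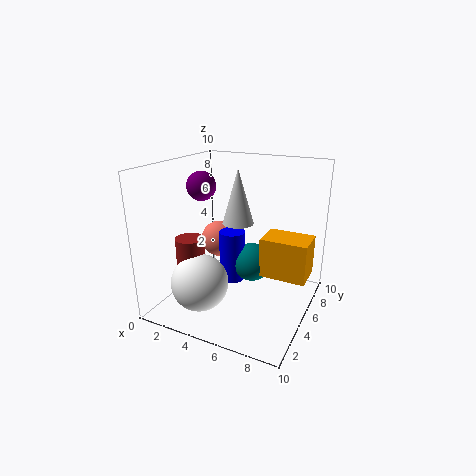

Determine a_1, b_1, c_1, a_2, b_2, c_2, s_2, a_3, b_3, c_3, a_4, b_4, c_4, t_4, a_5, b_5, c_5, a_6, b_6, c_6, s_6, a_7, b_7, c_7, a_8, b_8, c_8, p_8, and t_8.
a_1 = 5; b_1 = 7.5; c_1 = 2; a_2 = 3.5; b_2 = 7; c_2 = 0.5; s_2 = 1; a_3 = 1.5; b_3 = 8.5; c_3 = 3; a_4 = 5.5; b_4 = 4; c_4 = 6.5; t_4 = 3.5; a_5 = 3; b_5 = 3; c_5 = 2; a_6 = 2; b_6 = 3.5; c_6 = 1; s_6 = 1; a_7 = 2.5; b_7 = 4.5; c_7 = 8.5; a_8 = 6; b_8 = 6.5; c_8 = 1.5; p_8 = 3.5; t_8 = 3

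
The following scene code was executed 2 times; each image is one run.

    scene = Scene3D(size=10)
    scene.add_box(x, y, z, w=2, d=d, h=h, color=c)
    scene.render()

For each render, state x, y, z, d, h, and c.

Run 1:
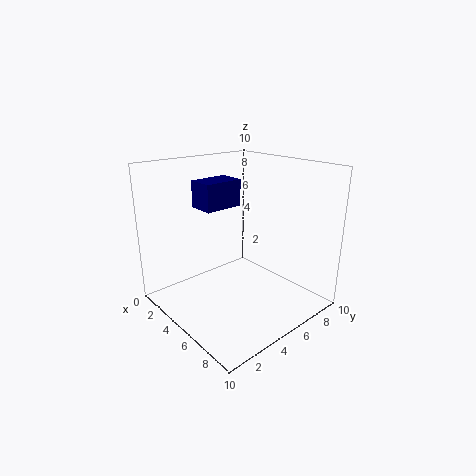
x = 1; y = 4; z = 6.5; d = 3; h = 2; c = 'navy'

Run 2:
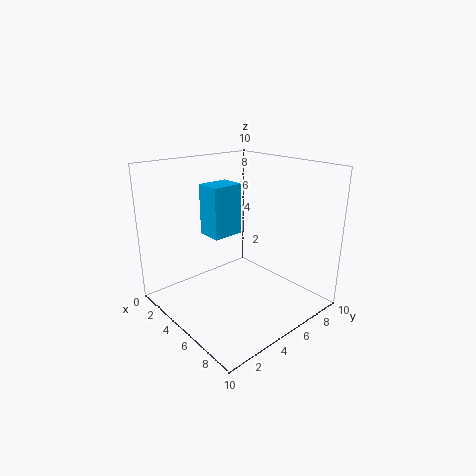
x = 0.5; y = 5; z = 4; d = 2.5; h = 4; c = 'deepskyblue'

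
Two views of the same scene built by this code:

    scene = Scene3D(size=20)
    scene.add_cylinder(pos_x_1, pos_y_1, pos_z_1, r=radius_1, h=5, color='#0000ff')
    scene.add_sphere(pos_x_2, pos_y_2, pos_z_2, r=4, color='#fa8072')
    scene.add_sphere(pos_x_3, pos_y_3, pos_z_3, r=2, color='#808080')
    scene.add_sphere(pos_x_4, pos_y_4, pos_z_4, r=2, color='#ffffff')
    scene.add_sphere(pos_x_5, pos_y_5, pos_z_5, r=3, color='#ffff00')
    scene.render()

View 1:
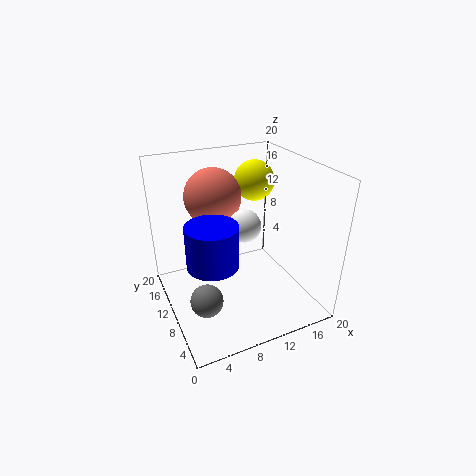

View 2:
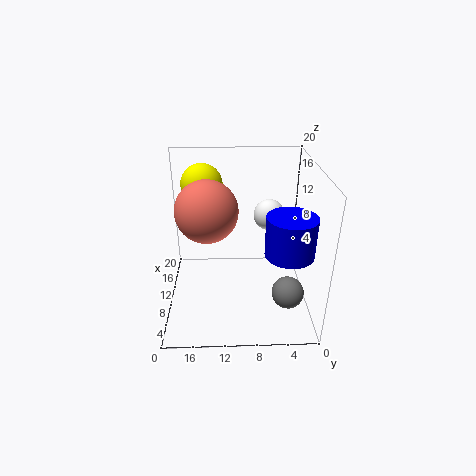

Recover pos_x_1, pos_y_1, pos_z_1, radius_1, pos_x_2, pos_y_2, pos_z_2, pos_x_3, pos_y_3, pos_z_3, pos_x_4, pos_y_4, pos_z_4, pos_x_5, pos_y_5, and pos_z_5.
pos_x_1 = 4
pos_y_1 = 4
pos_z_1 = 11
radius_1 = 3
pos_x_2 = 8
pos_y_2 = 14
pos_z_2 = 15
pos_x_3 = 3
pos_y_3 = 4
pos_z_3 = 6
pos_x_4 = 9
pos_y_4 = 6
pos_z_4 = 14
pos_x_5 = 15
pos_y_5 = 15
pos_z_5 = 16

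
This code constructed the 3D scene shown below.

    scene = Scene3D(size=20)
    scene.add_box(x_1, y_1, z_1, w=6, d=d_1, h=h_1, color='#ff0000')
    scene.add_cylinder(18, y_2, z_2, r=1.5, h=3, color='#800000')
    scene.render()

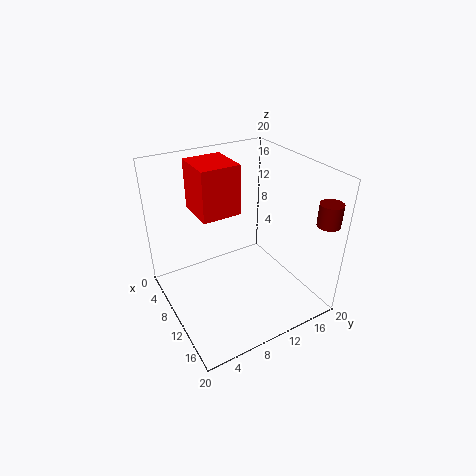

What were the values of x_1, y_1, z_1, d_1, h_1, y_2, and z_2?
x_1 = 3; y_1 = 5.5; z_1 = 13; d_1 = 5.5; h_1 = 7; y_2 = 18.5; z_2 = 13.5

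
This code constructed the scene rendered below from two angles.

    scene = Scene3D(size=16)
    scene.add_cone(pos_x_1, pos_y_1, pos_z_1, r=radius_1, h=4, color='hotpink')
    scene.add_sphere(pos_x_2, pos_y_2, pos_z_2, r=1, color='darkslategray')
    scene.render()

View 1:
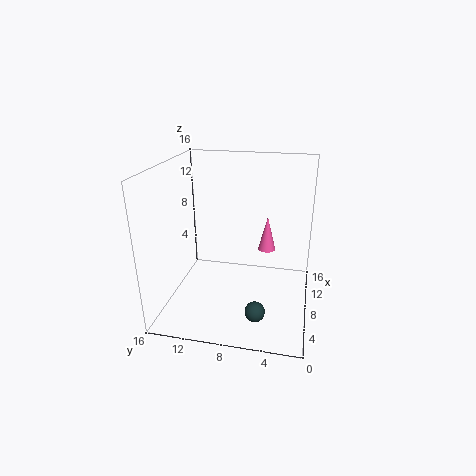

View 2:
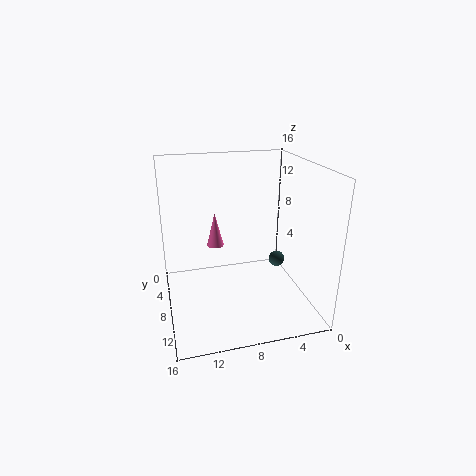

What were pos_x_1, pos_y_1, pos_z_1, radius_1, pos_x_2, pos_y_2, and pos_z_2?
pos_x_1 = 10; pos_y_1 = 5; pos_z_1 = 6; radius_1 = 1; pos_x_2 = 2; pos_y_2 = 5; pos_z_2 = 3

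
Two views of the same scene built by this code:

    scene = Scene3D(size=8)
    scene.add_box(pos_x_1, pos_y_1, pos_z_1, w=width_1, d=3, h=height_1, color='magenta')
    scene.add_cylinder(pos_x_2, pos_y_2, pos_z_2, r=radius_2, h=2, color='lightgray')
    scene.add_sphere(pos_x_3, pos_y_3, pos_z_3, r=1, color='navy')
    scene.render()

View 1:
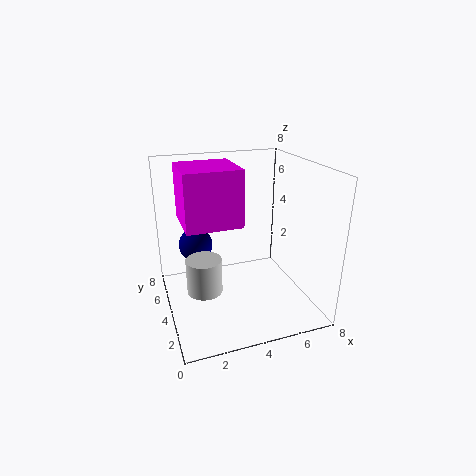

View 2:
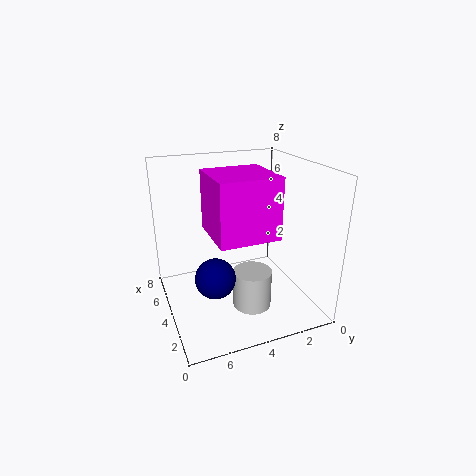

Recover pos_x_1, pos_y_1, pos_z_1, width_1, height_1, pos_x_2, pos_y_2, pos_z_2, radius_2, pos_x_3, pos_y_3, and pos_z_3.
pos_x_1 = 1, pos_y_1 = 3, pos_z_1 = 5, width_1 = 3, height_1 = 3, pos_x_2 = 2, pos_y_2 = 4, pos_z_2 = 1, radius_2 = 1, pos_x_3 = 2, pos_y_3 = 6, pos_z_3 = 3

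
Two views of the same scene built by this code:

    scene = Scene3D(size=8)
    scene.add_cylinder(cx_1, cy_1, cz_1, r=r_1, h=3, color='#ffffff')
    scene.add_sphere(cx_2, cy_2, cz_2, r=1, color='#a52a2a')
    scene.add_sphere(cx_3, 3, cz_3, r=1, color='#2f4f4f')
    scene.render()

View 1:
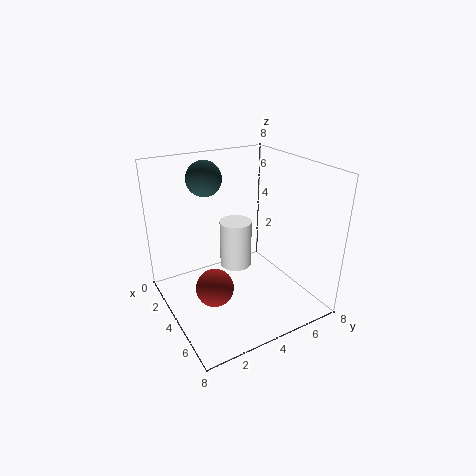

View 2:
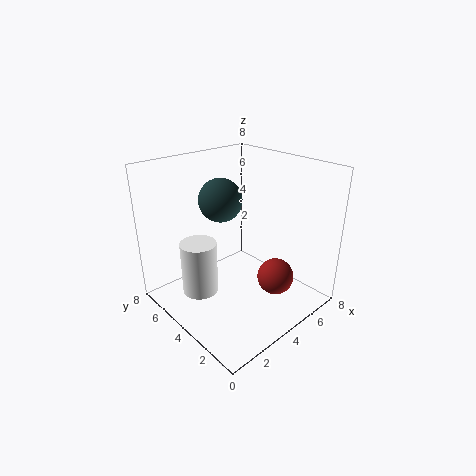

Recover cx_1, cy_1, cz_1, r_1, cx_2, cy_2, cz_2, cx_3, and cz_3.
cx_1 = 2, cy_1 = 5, cz_1 = 1, r_1 = 1, cx_2 = 5, cy_2 = 2, cz_2 = 2, cx_3 = 2, cz_3 = 7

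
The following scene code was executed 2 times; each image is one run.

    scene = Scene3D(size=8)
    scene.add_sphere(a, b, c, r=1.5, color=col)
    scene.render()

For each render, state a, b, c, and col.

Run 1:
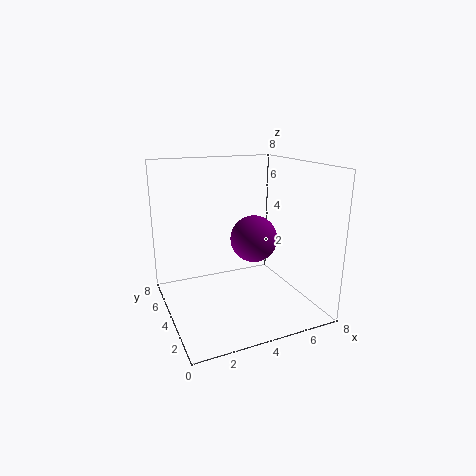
a = 6, b = 6, c = 3, col = 'purple'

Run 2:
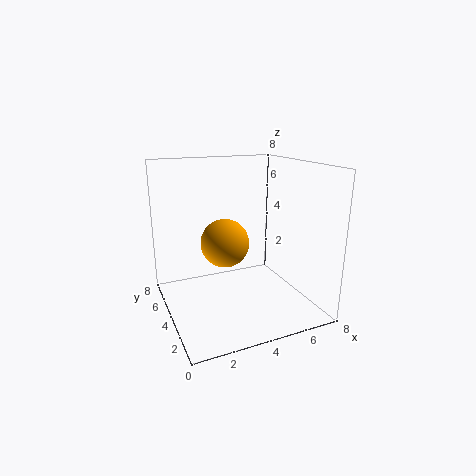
a = 4, b = 6, c = 3, col = 'orange'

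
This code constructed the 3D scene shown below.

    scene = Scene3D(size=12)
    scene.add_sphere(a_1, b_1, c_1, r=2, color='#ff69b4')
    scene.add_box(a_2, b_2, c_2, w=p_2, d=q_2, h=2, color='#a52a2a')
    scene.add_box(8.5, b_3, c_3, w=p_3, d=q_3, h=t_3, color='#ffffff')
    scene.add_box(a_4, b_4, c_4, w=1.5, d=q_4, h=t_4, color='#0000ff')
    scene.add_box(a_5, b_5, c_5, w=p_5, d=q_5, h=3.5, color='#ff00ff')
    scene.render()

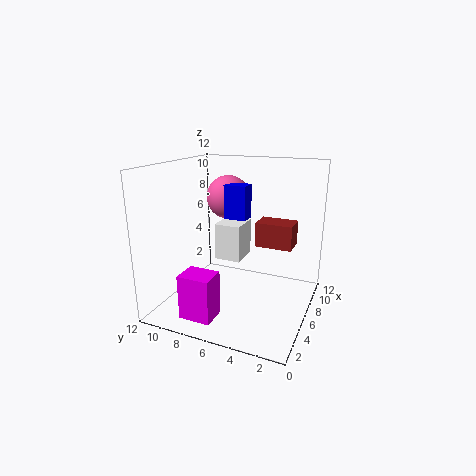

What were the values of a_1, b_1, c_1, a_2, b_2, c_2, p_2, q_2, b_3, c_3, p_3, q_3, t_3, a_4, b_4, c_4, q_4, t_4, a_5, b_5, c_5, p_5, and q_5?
a_1 = 9.5; b_1 = 8.5; c_1 = 8.5; a_2 = 6; b_2 = 1.5; c_2 = 5.5; p_2 = 2; q_2 = 3; b_3 = 7; c_3 = 2.5; p_3 = 3; q_3 = 2.5; t_3 = 3.5; a_4 = 7.5; b_4 = 6; c_4 = 7; q_4 = 2; t_4 = 3; a_5 = 0.5; b_5 = 6; c_5 = 1; p_5 = 2; q_5 = 2.5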